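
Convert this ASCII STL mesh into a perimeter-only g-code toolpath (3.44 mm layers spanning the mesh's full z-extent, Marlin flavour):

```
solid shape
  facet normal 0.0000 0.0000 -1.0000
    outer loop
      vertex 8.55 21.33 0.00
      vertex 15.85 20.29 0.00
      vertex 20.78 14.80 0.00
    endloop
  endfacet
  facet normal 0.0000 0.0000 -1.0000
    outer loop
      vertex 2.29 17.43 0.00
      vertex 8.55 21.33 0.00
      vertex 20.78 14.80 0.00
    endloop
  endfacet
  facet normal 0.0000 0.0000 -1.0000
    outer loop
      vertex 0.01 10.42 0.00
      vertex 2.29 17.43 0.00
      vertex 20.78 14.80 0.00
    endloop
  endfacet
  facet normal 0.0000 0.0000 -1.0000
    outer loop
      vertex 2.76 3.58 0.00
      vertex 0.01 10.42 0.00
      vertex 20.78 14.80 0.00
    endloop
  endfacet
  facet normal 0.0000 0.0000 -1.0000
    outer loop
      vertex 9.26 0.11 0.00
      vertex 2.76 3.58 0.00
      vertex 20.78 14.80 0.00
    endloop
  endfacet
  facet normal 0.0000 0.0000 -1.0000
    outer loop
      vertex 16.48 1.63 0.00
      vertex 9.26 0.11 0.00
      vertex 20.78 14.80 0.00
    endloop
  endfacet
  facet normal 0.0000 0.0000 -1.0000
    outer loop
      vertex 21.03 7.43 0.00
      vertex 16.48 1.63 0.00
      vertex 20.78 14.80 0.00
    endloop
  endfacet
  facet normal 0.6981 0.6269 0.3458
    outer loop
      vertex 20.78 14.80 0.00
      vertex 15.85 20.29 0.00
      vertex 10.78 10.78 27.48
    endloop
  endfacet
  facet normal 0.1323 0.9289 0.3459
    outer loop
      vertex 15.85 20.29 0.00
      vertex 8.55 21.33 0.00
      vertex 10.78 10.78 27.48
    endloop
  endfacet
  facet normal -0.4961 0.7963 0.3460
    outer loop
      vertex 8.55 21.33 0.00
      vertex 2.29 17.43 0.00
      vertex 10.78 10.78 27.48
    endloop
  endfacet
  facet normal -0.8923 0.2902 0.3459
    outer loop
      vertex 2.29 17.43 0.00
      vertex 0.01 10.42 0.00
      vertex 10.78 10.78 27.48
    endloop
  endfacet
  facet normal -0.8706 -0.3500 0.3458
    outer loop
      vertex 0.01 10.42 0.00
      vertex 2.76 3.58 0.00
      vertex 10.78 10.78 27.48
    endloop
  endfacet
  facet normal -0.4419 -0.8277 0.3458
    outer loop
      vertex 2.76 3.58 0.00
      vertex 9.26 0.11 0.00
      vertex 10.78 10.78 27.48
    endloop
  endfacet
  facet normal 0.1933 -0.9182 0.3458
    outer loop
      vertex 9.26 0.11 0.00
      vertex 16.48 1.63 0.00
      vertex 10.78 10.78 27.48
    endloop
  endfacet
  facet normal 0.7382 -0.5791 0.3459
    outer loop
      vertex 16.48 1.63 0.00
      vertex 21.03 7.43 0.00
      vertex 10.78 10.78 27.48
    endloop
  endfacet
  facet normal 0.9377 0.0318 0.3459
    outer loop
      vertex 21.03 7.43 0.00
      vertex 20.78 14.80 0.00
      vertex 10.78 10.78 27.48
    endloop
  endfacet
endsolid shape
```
; perimeter-only toolpath
G21 ; units = mm
G90 ; absolute positioning
G28 ; home
; layer 1
G0 Z3.44
G0 X19.53 Y14.30
G1 X15.22 Y19.10
G1 X8.83 Y20.01
G1 X3.35 Y16.60
G1 X1.36 Y10.46
G1 X3.76 Y4.48
G1 X9.45 Y1.44
G1 X15.77 Y2.77
G1 X19.75 Y7.85
G1 X19.53 Y14.30
; layer 2
G0 Z6.87
G0 X18.28 Y13.80
G1 X14.58 Y17.91
G1 X9.11 Y18.69
G1 X4.41 Y15.77
G1 X2.70 Y10.51
G1 X4.76 Y5.38
G1 X9.64 Y2.78
G1 X15.05 Y3.92
G1 X18.47 Y8.27
G1 X18.28 Y13.80
; layer 3
G0 Z10.30
G0 X17.03 Y13.29
G1 X13.95 Y16.72
G1 X9.39 Y17.37
G1 X5.47 Y14.94
G1 X4.05 Y10.55
G1 X5.77 Y6.28
G1 X9.83 Y4.11
G1 X14.34 Y5.06
G1 X17.19 Y8.69
G1 X17.03 Y13.29
; layer 4
G0 Z13.74
G0 X15.78 Y12.79
G1 X13.31 Y15.54
G1 X9.66 Y16.05
G1 X6.54 Y14.11
G1 X5.39 Y10.60
G1 X6.77 Y7.18
G1 X10.02 Y5.44
G1 X13.63 Y6.21
G1 X15.91 Y9.11
G1 X15.78 Y12.79
; layer 5
G0 Z17.18
G0 X14.53 Y12.29
G1 X12.68 Y14.35
G1 X9.94 Y14.74
G1 X7.60 Y13.27
G1 X6.74 Y10.64
G1 X7.77 Y8.08
G1 X10.21 Y6.78
G1 X12.92 Y7.35
G1 X14.62 Y9.52
G1 X14.53 Y12.29
; layer 6
G0 Z20.61
G0 X13.28 Y11.79
G1 X12.05 Y13.16
G1 X10.22 Y13.42
G1 X8.66 Y12.44
G1 X8.09 Y10.69
G1 X8.77 Y8.98
G1 X10.40 Y8.11
G1 X12.20 Y8.49
G1 X13.34 Y9.94
G1 X13.28 Y11.79
; layer 7
G0 Z24.05
G0 X12.03 Y11.28
G1 X11.41 Y11.97
G1 X10.50 Y12.10
G1 X9.72 Y11.61
G1 X9.43 Y10.73
G1 X9.78 Y9.88
G1 X10.59 Y9.45
G1 X11.49 Y9.64
G1 X12.06 Y10.36
G1 X12.03 Y11.28
M2 ; end

The solid is a regular 9-sided pyramid, base circumscribed radius ≈ 10.8 mm, apex at z ≈ 27.5 mm. Slicing at Δz = 3.44 mm — 8 equal slices spanning the solid's height, so layer i sits at z = i·h/8 — gives 7 non-empty perimeters. Each is a 9-segment closed polygon; G0 lifts to the layer z and rapids to the start vertex, then G1 traces the edges. The cross-section shrinks linearly with z (the slice at the apex is degenerate and omitted).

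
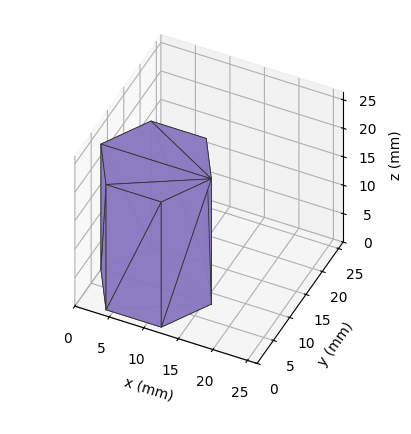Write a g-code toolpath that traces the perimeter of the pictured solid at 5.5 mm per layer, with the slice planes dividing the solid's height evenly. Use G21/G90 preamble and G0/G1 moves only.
Reading the render: the shape is a regular 6-sided prism (a cylinder approximated with 6 flat sides), circumscribed radius ≈ 8 mm, height ≈ 22 mm (dimensions read to the nearest mm from the axis ticks). For the g-code, the solid's height is divided into equal slices at the stated Δz and each level perimeter traced with G1 moves after a G0 lift.

; perimeter-only toolpath
G21 ; units = mm
G90 ; absolute positioning
G28 ; home
; layer 1
G0 Z5.5
G0 X16.0 Y8.0
G1 X12.0 Y14.9
G1 X4.0 Y14.9
G1 X0.0 Y8.0
G1 X4.0 Y1.1
G1 X12.0 Y1.1
G1 X16.0 Y8.0
; layer 2
G0 Z11.0
G0 X16.0 Y8.0
G1 X12.0 Y14.9
G1 X4.0 Y14.9
G1 X0.0 Y8.0
G1 X4.0 Y1.1
G1 X12.0 Y1.1
G1 X16.0 Y8.0
; layer 3
G0 Z16.5
G0 X16.0 Y8.0
G1 X12.0 Y14.9
G1 X4.0 Y14.9
G1 X0.0 Y8.0
G1 X4.0 Y1.1
G1 X12.0 Y1.1
G1 X16.0 Y8.0
; layer 4
G0 Z22.0
G0 X16.0 Y8.0
G1 X12.0 Y14.9
G1 X4.0 Y14.9
G1 X0.0 Y8.0
G1 X4.0 Y1.1
G1 X12.0 Y1.1
G1 X16.0 Y8.0
M2 ; end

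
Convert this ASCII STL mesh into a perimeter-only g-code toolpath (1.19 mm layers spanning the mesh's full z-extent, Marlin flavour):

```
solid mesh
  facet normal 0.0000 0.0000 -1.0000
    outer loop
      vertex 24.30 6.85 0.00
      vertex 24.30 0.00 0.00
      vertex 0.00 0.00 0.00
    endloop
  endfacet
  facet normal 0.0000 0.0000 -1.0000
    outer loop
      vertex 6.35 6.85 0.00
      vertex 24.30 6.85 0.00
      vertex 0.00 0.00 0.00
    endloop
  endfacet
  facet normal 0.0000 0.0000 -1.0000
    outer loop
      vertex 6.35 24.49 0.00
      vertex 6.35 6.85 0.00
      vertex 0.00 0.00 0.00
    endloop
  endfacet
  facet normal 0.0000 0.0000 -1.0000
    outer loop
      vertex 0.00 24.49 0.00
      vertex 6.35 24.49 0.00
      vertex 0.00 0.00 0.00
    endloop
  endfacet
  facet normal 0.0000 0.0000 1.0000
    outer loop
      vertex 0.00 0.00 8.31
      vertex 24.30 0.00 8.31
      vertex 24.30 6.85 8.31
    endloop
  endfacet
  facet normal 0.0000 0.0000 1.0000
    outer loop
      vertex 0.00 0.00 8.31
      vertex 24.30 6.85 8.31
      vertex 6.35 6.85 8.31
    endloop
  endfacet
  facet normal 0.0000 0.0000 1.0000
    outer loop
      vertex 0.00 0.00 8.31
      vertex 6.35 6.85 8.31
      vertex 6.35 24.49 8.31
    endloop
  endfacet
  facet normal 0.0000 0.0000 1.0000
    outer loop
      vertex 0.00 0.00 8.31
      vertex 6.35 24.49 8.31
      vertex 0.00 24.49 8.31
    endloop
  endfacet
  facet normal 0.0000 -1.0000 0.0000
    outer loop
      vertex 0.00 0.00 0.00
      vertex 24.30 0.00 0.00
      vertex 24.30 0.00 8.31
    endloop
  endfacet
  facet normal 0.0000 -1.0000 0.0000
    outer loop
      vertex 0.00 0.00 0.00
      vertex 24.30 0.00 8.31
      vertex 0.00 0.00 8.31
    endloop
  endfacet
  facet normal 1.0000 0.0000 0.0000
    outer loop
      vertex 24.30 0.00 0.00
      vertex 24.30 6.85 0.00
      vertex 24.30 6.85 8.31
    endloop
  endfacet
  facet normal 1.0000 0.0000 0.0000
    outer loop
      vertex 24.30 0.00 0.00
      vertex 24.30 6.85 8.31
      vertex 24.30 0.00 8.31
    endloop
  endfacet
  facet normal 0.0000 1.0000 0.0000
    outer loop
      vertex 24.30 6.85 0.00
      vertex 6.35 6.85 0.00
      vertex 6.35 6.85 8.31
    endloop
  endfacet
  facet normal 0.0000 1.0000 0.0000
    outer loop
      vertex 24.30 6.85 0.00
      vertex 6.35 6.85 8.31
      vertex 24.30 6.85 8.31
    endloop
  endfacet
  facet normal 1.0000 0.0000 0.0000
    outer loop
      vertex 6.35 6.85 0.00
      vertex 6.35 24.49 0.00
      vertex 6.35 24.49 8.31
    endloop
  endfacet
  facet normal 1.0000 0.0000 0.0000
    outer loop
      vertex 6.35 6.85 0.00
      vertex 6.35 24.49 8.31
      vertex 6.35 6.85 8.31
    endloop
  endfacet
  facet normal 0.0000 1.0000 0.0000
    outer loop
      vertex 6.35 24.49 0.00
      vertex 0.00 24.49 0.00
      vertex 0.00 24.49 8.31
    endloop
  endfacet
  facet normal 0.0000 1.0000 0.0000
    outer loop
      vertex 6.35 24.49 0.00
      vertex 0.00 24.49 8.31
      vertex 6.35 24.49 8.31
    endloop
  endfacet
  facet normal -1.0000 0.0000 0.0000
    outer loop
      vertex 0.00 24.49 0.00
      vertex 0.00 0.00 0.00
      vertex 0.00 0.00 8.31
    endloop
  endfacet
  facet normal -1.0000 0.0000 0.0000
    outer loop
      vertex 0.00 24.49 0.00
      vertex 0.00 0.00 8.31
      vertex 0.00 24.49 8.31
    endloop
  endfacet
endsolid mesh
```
; perimeter-only toolpath
G21 ; units = mm
G90 ; absolute positioning
G28 ; home
; layer 1
G0 Z1.19
G0 X0.00 Y0.00
G1 X24.30 Y0.00
G1 X24.30 Y6.85
G1 X6.35 Y6.85
G1 X6.35 Y24.49
G1 X0.00 Y24.49
G1 X0.00 Y0.00
; layer 2
G0 Z2.37
G0 X0.00 Y0.00
G1 X24.30 Y0.00
G1 X24.30 Y6.85
G1 X6.35 Y6.85
G1 X6.35 Y24.49
G1 X0.00 Y24.49
G1 X0.00 Y0.00
; layer 3
G0 Z3.56
G0 X0.00 Y0.00
G1 X24.30 Y0.00
G1 X24.30 Y6.85
G1 X6.35 Y6.85
G1 X6.35 Y24.49
G1 X0.00 Y24.49
G1 X0.00 Y0.00
; layer 4
G0 Z4.75
G0 X0.00 Y0.00
G1 X24.30 Y0.00
G1 X24.30 Y6.85
G1 X6.35 Y6.85
G1 X6.35 Y24.49
G1 X0.00 Y24.49
G1 X0.00 Y0.00
; layer 5
G0 Z5.94
G0 X0.00 Y0.00
G1 X24.30 Y0.00
G1 X24.30 Y6.85
G1 X6.35 Y6.85
G1 X6.35 Y24.49
G1 X0.00 Y24.49
G1 X0.00 Y0.00
; layer 6
G0 Z7.12
G0 X0.00 Y0.00
G1 X24.30 Y0.00
G1 X24.30 Y6.85
G1 X6.35 Y6.85
G1 X6.35 Y24.49
G1 X0.00 Y24.49
G1 X0.00 Y0.00
; layer 7
G0 Z8.31
G0 X0.00 Y0.00
G1 X24.30 Y0.00
G1 X24.30 Y6.85
G1 X6.35 Y6.85
G1 X6.35 Y24.49
G1 X0.00 Y24.49
G1 X0.00 Y0.00
M2 ; end

The solid is an L-shaped prism: outer 24.3 × 24.5 mm, arm thicknesses ≈ 6.85 mm (horizontal) and 6.35 mm (vertical), extruded 8.31 mm in z. Slicing at Δz = 1.19 mm — 7 equal slices spanning the solid's height, so layer i sits at z = i·h/7 — gives 7 non-empty perimeters. Each is a 6-segment closed polygon; G0 lifts to the layer z and rapids to the start vertex, then G1 traces the edges.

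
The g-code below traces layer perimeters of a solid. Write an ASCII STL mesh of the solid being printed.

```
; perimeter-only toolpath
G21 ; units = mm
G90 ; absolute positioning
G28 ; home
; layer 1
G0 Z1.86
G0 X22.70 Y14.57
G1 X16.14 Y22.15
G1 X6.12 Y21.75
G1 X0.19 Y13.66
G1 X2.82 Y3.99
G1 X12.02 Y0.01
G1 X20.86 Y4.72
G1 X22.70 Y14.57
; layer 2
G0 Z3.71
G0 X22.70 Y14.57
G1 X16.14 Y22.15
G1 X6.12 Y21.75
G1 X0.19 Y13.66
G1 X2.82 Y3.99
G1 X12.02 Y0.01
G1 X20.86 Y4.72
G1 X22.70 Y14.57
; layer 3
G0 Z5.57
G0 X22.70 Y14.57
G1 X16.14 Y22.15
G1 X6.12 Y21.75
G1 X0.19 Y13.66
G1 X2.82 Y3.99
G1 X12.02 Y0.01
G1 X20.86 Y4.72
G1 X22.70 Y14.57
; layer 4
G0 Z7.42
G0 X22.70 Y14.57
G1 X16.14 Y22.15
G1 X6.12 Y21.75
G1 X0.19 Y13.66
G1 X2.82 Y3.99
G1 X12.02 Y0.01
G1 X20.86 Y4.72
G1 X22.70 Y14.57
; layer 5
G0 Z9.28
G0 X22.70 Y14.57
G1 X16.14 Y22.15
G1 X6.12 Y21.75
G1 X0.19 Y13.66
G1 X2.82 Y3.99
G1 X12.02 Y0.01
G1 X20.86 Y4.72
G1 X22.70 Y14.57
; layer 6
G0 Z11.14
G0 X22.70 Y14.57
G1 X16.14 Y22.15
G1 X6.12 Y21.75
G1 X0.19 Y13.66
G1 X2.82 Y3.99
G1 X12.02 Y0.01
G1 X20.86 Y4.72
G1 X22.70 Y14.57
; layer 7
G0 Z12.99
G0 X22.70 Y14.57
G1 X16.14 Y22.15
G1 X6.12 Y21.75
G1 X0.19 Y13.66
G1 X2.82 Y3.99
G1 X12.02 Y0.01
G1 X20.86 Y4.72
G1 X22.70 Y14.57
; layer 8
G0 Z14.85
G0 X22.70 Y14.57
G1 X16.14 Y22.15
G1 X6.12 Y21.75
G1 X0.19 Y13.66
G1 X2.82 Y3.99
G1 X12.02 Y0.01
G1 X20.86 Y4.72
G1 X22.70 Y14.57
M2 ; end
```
solid part
  facet normal 0.0000 0.0000 -1.0000
    outer loop
      vertex 6.12 21.75 0.00
      vertex 16.14 22.15 0.00
      vertex 22.70 14.57 0.00
    endloop
  endfacet
  facet normal 0.0000 0.0000 -1.0000
    outer loop
      vertex 0.19 13.66 0.00
      vertex 6.12 21.75 0.00
      vertex 22.70 14.57 0.00
    endloop
  endfacet
  facet normal 0.0000 0.0000 -1.0000
    outer loop
      vertex 2.82 3.99 0.00
      vertex 0.19 13.66 0.00
      vertex 22.70 14.57 0.00
    endloop
  endfacet
  facet normal 0.0000 0.0000 -1.0000
    outer loop
      vertex 12.02 0.01 0.00
      vertex 2.82 3.99 0.00
      vertex 22.70 14.57 0.00
    endloop
  endfacet
  facet normal 0.0000 0.0000 -1.0000
    outer loop
      vertex 20.86 4.72 0.00
      vertex 12.02 0.01 0.00
      vertex 22.70 14.57 0.00
    endloop
  endfacet
  facet normal 0.0000 0.0000 1.0000
    outer loop
      vertex 22.70 14.57 14.85
      vertex 16.14 22.15 14.85
      vertex 6.12 21.75 14.85
    endloop
  endfacet
  facet normal 0.0000 0.0000 1.0000
    outer loop
      vertex 22.70 14.57 14.85
      vertex 6.12 21.75 14.85
      vertex 0.19 13.66 14.85
    endloop
  endfacet
  facet normal 0.0000 0.0000 1.0000
    outer loop
      vertex 22.70 14.57 14.85
      vertex 0.19 13.66 14.85
      vertex 2.82 3.99 14.85
    endloop
  endfacet
  facet normal 0.0000 0.0000 1.0000
    outer loop
      vertex 22.70 14.57 14.85
      vertex 2.82 3.99 14.85
      vertex 12.02 0.01 14.85
    endloop
  endfacet
  facet normal 0.0000 0.0000 1.0000
    outer loop
      vertex 22.70 14.57 14.85
      vertex 12.02 0.01 14.85
      vertex 20.86 4.72 14.85
    endloop
  endfacet
  facet normal 0.7561 0.6544 0.0000
    outer loop
      vertex 22.70 14.57 0.00
      vertex 16.14 22.15 0.00
      vertex 16.14 22.15 14.85
    endloop
  endfacet
  facet normal 0.7561 0.6544 0.0000
    outer loop
      vertex 22.70 14.57 0.00
      vertex 16.14 22.15 14.85
      vertex 22.70 14.57 14.85
    endloop
  endfacet
  facet normal -0.0399 0.9992 0.0000
    outer loop
      vertex 16.14 22.15 0.00
      vertex 6.12 21.75 0.00
      vertex 6.12 21.75 14.85
    endloop
  endfacet
  facet normal -0.0399 0.9992 0.0000
    outer loop
      vertex 16.14 22.15 0.00
      vertex 6.12 21.75 14.85
      vertex 16.14 22.15 14.85
    endloop
  endfacet
  facet normal -0.8065 0.5912 0.0000
    outer loop
      vertex 6.12 21.75 0.00
      vertex 0.19 13.66 0.00
      vertex 0.19 13.66 14.85
    endloop
  endfacet
  facet normal -0.8065 0.5912 0.0000
    outer loop
      vertex 6.12 21.75 0.00
      vertex 0.19 13.66 14.85
      vertex 6.12 21.75 14.85
    endloop
  endfacet
  facet normal -0.9649 -0.2624 0.0000
    outer loop
      vertex 0.19 13.66 0.00
      vertex 2.82 3.99 0.00
      vertex 2.82 3.99 14.85
    endloop
  endfacet
  facet normal -0.9649 -0.2624 0.0000
    outer loop
      vertex 0.19 13.66 0.00
      vertex 2.82 3.99 14.85
      vertex 0.19 13.66 14.85
    endloop
  endfacet
  facet normal -0.3970 -0.9178 0.0000
    outer loop
      vertex 2.82 3.99 0.00
      vertex 12.02 0.01 0.00
      vertex 12.02 0.01 14.85
    endloop
  endfacet
  facet normal -0.3970 -0.9178 0.0000
    outer loop
      vertex 2.82 3.99 0.00
      vertex 12.02 0.01 14.85
      vertex 2.82 3.99 14.85
    endloop
  endfacet
  facet normal 0.4702 -0.8825 0.0000
    outer loop
      vertex 12.02 0.01 0.00
      vertex 20.86 4.72 0.00
      vertex 20.86 4.72 14.85
    endloop
  endfacet
  facet normal 0.4702 -0.8825 0.0000
    outer loop
      vertex 12.02 0.01 0.00
      vertex 20.86 4.72 14.85
      vertex 12.02 0.01 14.85
    endloop
  endfacet
  facet normal 0.9830 -0.1836 0.0000
    outer loop
      vertex 20.86 4.72 0.00
      vertex 22.70 14.57 0.00
      vertex 22.70 14.57 14.85
    endloop
  endfacet
  facet normal 0.9830 -0.1836 0.0000
    outer loop
      vertex 20.86 4.72 0.00
      vertex 22.70 14.57 14.85
      vertex 20.86 4.72 14.85
    endloop
  endfacet
endsolid part

The G0 Z moves step by Δz≈1.86 mm. Every layer's G1 loop is the same polygon, so the solid is a straight extrusion of it from z=0 to z≈14.8. Closing with flat bottom and top caps and triangulating gives 24 facets — a regular 7-sided prism (a cylinder approximated with 7 flat sides), circumscribed radius ≈ 11.6 mm, height ≈ 14.8 mm.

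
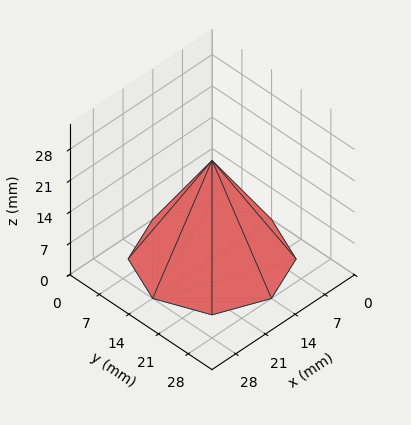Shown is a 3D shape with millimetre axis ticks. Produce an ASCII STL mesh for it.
Reading the render: the shape is a regular 8-sided pyramid, base circumscribed radius ≈ 14 mm, apex at z ≈ 22 mm (dimensions read to the nearest mm from the axis ticks). For the STL, each face is triangulated and given an outward normal.

solid part
  facet normal 0.0000 0.0000 -1.0000
    outer loop
      vertex 14.00 28.00 0.00
      vertex 23.90 23.90 0.00
      vertex 28.00 14.00 0.00
    endloop
  endfacet
  facet normal 0.0000 0.0000 -1.0000
    outer loop
      vertex 4.10 23.90 0.00
      vertex 14.00 28.00 0.00
      vertex 28.00 14.00 0.00
    endloop
  endfacet
  facet normal 0.0000 0.0000 -1.0000
    outer loop
      vertex 0.00 14.00 0.00
      vertex 4.10 23.90 0.00
      vertex 28.00 14.00 0.00
    endloop
  endfacet
  facet normal 0.0000 0.0000 -1.0000
    outer loop
      vertex 4.10 4.10 0.00
      vertex 0.00 14.00 0.00
      vertex 28.00 14.00 0.00
    endloop
  endfacet
  facet normal 0.0000 0.0000 -1.0000
    outer loop
      vertex 14.00 0.00 0.00
      vertex 4.10 4.10 0.00
      vertex 28.00 14.00 0.00
    endloop
  endfacet
  facet normal 0.0000 0.0000 -1.0000
    outer loop
      vertex 23.90 4.10 0.00
      vertex 14.00 0.00 0.00
      vertex 28.00 14.00 0.00
    endloop
  endfacet
  facet normal 0.7964 0.3298 0.5068
    outer loop
      vertex 28.00 14.00 0.00
      vertex 23.90 23.90 0.00
      vertex 14.00 14.00 22.00
    endloop
  endfacet
  facet normal 0.3298 0.7964 0.5068
    outer loop
      vertex 23.90 23.90 0.00
      vertex 14.00 28.00 0.00
      vertex 14.00 14.00 22.00
    endloop
  endfacet
  facet normal -0.3298 0.7964 0.5068
    outer loop
      vertex 14.00 28.00 0.00
      vertex 4.10 23.90 0.00
      vertex 14.00 14.00 22.00
    endloop
  endfacet
  facet normal -0.7964 0.3298 0.5068
    outer loop
      vertex 4.10 23.90 0.00
      vertex 0.00 14.00 0.00
      vertex 14.00 14.00 22.00
    endloop
  endfacet
  facet normal -0.7964 -0.3298 0.5068
    outer loop
      vertex 0.00 14.00 0.00
      vertex 4.10 4.10 0.00
      vertex 14.00 14.00 22.00
    endloop
  endfacet
  facet normal -0.3298 -0.7964 0.5068
    outer loop
      vertex 4.10 4.10 0.00
      vertex 14.00 0.00 0.00
      vertex 14.00 14.00 22.00
    endloop
  endfacet
  facet normal 0.3298 -0.7964 0.5068
    outer loop
      vertex 14.00 0.00 0.00
      vertex 23.90 4.10 0.00
      vertex 14.00 14.00 22.00
    endloop
  endfacet
  facet normal 0.7964 -0.3298 0.5068
    outer loop
      vertex 23.90 4.10 0.00
      vertex 28.00 14.00 0.00
      vertex 14.00 14.00 22.00
    endloop
  endfacet
endsolid part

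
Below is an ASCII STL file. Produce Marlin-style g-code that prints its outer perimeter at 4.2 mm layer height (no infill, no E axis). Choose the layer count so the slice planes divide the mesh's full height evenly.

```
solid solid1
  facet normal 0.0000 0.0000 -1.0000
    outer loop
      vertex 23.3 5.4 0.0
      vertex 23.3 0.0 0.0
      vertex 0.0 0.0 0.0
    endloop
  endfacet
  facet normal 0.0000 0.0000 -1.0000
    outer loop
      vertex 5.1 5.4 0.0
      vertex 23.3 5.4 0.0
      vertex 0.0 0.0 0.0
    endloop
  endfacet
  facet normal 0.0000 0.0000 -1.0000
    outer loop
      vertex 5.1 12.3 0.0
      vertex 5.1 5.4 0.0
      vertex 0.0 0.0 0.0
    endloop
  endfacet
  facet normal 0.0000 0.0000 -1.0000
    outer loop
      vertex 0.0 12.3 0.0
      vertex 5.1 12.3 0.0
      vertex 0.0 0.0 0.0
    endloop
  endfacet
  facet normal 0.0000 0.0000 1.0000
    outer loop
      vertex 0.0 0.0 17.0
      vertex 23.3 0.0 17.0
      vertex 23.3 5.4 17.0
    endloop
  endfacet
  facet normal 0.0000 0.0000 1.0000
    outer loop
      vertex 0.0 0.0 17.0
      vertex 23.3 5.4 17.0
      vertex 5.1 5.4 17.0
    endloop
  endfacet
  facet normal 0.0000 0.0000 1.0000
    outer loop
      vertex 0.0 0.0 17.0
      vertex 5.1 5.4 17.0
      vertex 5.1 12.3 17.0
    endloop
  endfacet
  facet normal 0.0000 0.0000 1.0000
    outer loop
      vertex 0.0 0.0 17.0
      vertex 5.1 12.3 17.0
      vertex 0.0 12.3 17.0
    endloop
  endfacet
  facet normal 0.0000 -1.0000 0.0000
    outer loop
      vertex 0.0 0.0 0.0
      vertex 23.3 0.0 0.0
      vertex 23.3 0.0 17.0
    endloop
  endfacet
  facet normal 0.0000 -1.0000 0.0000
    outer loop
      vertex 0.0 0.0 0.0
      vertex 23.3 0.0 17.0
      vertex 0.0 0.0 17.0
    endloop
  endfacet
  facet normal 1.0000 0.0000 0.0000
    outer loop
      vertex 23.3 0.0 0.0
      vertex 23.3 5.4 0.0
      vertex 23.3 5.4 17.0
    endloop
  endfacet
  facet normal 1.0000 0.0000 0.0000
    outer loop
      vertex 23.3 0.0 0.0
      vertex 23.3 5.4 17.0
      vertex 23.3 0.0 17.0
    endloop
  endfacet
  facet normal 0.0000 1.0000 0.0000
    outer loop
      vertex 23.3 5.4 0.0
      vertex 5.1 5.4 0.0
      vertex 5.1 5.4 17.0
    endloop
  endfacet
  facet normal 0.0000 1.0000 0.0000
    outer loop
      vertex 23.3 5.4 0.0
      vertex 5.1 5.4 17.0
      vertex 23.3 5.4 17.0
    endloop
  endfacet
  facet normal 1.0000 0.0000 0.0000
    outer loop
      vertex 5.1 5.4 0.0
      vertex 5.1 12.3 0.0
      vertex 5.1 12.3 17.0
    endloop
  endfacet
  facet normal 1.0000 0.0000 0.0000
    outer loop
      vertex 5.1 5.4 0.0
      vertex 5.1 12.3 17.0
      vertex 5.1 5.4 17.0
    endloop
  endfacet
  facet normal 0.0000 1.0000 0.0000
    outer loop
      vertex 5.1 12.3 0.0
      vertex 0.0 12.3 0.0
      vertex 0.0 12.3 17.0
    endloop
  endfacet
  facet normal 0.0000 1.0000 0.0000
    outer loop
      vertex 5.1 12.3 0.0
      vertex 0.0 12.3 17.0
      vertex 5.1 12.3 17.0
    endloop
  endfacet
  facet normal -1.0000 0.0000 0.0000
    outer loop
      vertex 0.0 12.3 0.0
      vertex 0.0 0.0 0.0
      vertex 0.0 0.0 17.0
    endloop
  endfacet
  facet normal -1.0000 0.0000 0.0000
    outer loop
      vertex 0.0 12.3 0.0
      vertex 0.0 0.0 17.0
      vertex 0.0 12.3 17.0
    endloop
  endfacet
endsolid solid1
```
; perimeter-only toolpath
G21 ; units = mm
G90 ; absolute positioning
G28 ; home
; layer 1
G0 Z4.2
G0 X0.0 Y0.0
G1 X23.3 Y0.0
G1 X23.3 Y5.4
G1 X5.1 Y5.4
G1 X5.1 Y12.3
G1 X0.0 Y12.3
G1 X0.0 Y0.0
; layer 2
G0 Z8.5
G0 X0.0 Y0.0
G1 X23.3 Y0.0
G1 X23.3 Y5.4
G1 X5.1 Y5.4
G1 X5.1 Y12.3
G1 X0.0 Y12.3
G1 X0.0 Y0.0
; layer 3
G0 Z12.8
G0 X0.0 Y0.0
G1 X23.3 Y0.0
G1 X23.3 Y5.4
G1 X5.1 Y5.4
G1 X5.1 Y12.3
G1 X0.0 Y12.3
G1 X0.0 Y0.0
; layer 4
G0 Z17.0
G0 X0.0 Y0.0
G1 X23.3 Y0.0
G1 X23.3 Y5.4
G1 X5.1 Y5.4
G1 X5.1 Y12.3
G1 X0.0 Y12.3
G1 X0.0 Y0.0
M2 ; end

The solid is an L-shaped prism: outer 23.3 × 12.3 mm, arm thicknesses ≈ 5.4 mm (horizontal) and 5.1 mm (vertical), extruded 17 mm in z. Slicing at Δz = 4.2 mm — 4 equal slices spanning the solid's height, so layer i sits at z = i·h/4 — gives 4 non-empty perimeters. Each is a 6-segment closed polygon; G0 lifts to the layer z and rapids to the start vertex, then G1 traces the edges.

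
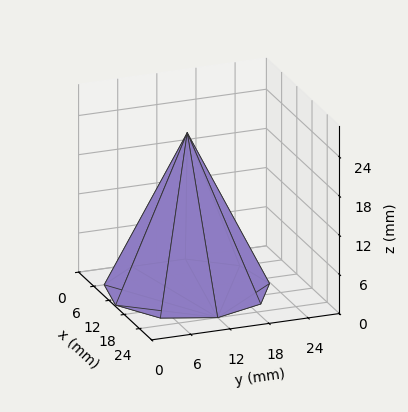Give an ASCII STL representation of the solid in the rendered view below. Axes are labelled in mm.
Reading the render: the shape is a regular 9-sided pyramid, base circumscribed radius ≈ 12 mm, apex at z ≈ 24 mm (dimensions read to the nearest mm from the axis ticks). For the STL, each face is triangulated and given an outward normal.

solid part
  facet normal 0.0000 0.0000 -1.0000
    outer loop
      vertex 14.1 23.8 0.0
      vertex 21.2 19.7 0.0
      vertex 24.0 12.0 0.0
    endloop
  endfacet
  facet normal 0.0000 0.0000 -1.0000
    outer loop
      vertex 6.0 22.4 0.0
      vertex 14.1 23.8 0.0
      vertex 24.0 12.0 0.0
    endloop
  endfacet
  facet normal 0.0000 0.0000 -1.0000
    outer loop
      vertex 0.7 16.1 0.0
      vertex 6.0 22.4 0.0
      vertex 24.0 12.0 0.0
    endloop
  endfacet
  facet normal 0.0000 0.0000 -1.0000
    outer loop
      vertex 0.7 7.9 0.0
      vertex 0.7 16.1 0.0
      vertex 24.0 12.0 0.0
    endloop
  endfacet
  facet normal 0.0000 0.0000 -1.0000
    outer loop
      vertex 6.0 1.6 0.0
      vertex 0.7 7.9 0.0
      vertex 24.0 12.0 0.0
    endloop
  endfacet
  facet normal 0.0000 0.0000 -1.0000
    outer loop
      vertex 14.1 0.2 0.0
      vertex 6.0 1.6 0.0
      vertex 24.0 12.0 0.0
    endloop
  endfacet
  facet normal 0.0000 0.0000 -1.0000
    outer loop
      vertex 21.2 4.3 0.0
      vertex 14.1 0.2 0.0
      vertex 24.0 12.0 0.0
    endloop
  endfacet
  facet normal 0.8506 0.3093 0.4253
    outer loop
      vertex 24.0 12.0 0.0
      vertex 21.2 19.7 0.0
      vertex 12.0 12.0 24.0
    endloop
  endfacet
  facet normal 0.4527 0.7839 0.4250
    outer loop
      vertex 21.2 19.7 0.0
      vertex 14.1 23.8 0.0
      vertex 12.0 12.0 24.0
    endloop
  endfacet
  facet normal -0.1542 0.8919 0.4251
    outer loop
      vertex 14.1 23.8 0.0
      vertex 6.0 22.4 0.0
      vertex 12.0 12.0 24.0
    endloop
  endfacet
  facet normal -0.6925 0.5826 0.4256
    outer loop
      vertex 6.0 22.4 0.0
      vertex 0.7 16.1 0.0
      vertex 12.0 12.0 24.0
    endloop
  endfacet
  facet normal -0.9047 0.0000 0.4260
    outer loop
      vertex 0.7 16.1 0.0
      vertex 0.7 7.9 0.0
      vertex 12.0 12.0 24.0
    endloop
  endfacet
  facet normal -0.6925 -0.5826 0.4256
    outer loop
      vertex 0.7 7.9 0.0
      vertex 6.0 1.6 0.0
      vertex 12.0 12.0 24.0
    endloop
  endfacet
  facet normal -0.1542 -0.8919 0.4251
    outer loop
      vertex 6.0 1.6 0.0
      vertex 14.1 0.2 0.0
      vertex 12.0 12.0 24.0
    endloop
  endfacet
  facet normal 0.4527 -0.7839 0.4250
    outer loop
      vertex 14.1 0.2 0.0
      vertex 21.2 4.3 0.0
      vertex 12.0 12.0 24.0
    endloop
  endfacet
  facet normal 0.8506 -0.3093 0.4253
    outer loop
      vertex 21.2 4.3 0.0
      vertex 24.0 12.0 0.0
      vertex 12.0 12.0 24.0
    endloop
  endfacet
endsolid part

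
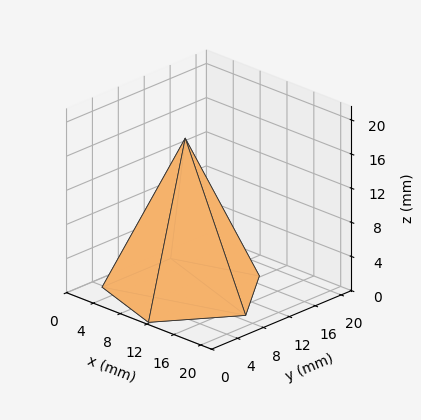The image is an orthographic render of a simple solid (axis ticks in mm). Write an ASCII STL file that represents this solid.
Reading the render: the shape is a regular 5-sided pyramid, base circumscribed radius ≈ 9 mm, apex at z ≈ 18 mm (dimensions read to the nearest mm from the axis ticks). For the STL, each face is triangulated and given an outward normal.

solid part
  facet normal 0.0000 0.0000 -1.0000
    outer loop
      vertex 1.719 14.290 0.000
      vertex 11.781 17.560 0.000
      vertex 18.000 9.000 0.000
    endloop
  endfacet
  facet normal 0.0000 0.0000 -1.0000
    outer loop
      vertex 1.719 3.710 0.000
      vertex 1.719 14.290 0.000
      vertex 18.000 9.000 0.000
    endloop
  endfacet
  facet normal 0.0000 0.0000 -1.0000
    outer loop
      vertex 11.781 0.440 0.000
      vertex 1.719 3.710 0.000
      vertex 18.000 9.000 0.000
    endloop
  endfacet
  facet normal 0.7500 0.5449 0.3750
    outer loop
      vertex 18.000 9.000 0.000
      vertex 11.781 17.560 0.000
      vertex 9.000 9.000 18.000
    endloop
  endfacet
  facet normal -0.2865 0.8816 0.3750
    outer loop
      vertex 11.781 17.560 0.000
      vertex 1.719 14.290 0.000
      vertex 9.000 9.000 18.000
    endloop
  endfacet
  facet normal -0.9270 0.0000 0.3750
    outer loop
      vertex 1.719 14.290 0.000
      vertex 1.719 3.710 0.000
      vertex 9.000 9.000 18.000
    endloop
  endfacet
  facet normal -0.2865 -0.8816 0.3750
    outer loop
      vertex 1.719 3.710 0.000
      vertex 11.781 0.440 0.000
      vertex 9.000 9.000 18.000
    endloop
  endfacet
  facet normal 0.7500 -0.5449 0.3750
    outer loop
      vertex 11.781 0.440 0.000
      vertex 18.000 9.000 0.000
      vertex 9.000 9.000 18.000
    endloop
  endfacet
endsolid part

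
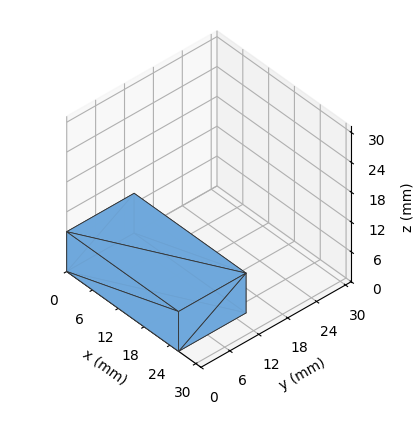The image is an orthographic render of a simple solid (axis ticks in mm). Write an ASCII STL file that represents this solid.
Reading the render: the shape is a rectangular box, roughly 26 × 14 mm footprint and 8 mm tall (dimensions read to the nearest mm from the axis ticks). For the STL, each face is triangulated and given an outward normal.

solid part
  facet normal 0.0000 0.0000 -1.0000
    outer loop
      vertex 26.00 14.00 0.00
      vertex 26.00 0.00 0.00
      vertex 0.00 0.00 0.00
    endloop
  endfacet
  facet normal 0.0000 0.0000 -1.0000
    outer loop
      vertex 0.00 14.00 0.00
      vertex 26.00 14.00 0.00
      vertex 0.00 0.00 0.00
    endloop
  endfacet
  facet normal 0.0000 0.0000 1.0000
    outer loop
      vertex 0.00 0.00 8.00
      vertex 26.00 0.00 8.00
      vertex 26.00 14.00 8.00
    endloop
  endfacet
  facet normal 0.0000 0.0000 1.0000
    outer loop
      vertex 0.00 0.00 8.00
      vertex 26.00 14.00 8.00
      vertex 0.00 14.00 8.00
    endloop
  endfacet
  facet normal 0.0000 -1.0000 0.0000
    outer loop
      vertex 0.00 0.00 0.00
      vertex 26.00 0.00 0.00
      vertex 26.00 0.00 8.00
    endloop
  endfacet
  facet normal 0.0000 -1.0000 0.0000
    outer loop
      vertex 0.00 0.00 0.00
      vertex 26.00 0.00 8.00
      vertex 0.00 0.00 8.00
    endloop
  endfacet
  facet normal 0.0000 1.0000 0.0000
    outer loop
      vertex 26.00 14.00 8.00
      vertex 26.00 14.00 0.00
      vertex 0.00 14.00 0.00
    endloop
  endfacet
  facet normal 0.0000 1.0000 0.0000
    outer loop
      vertex 0.00 14.00 8.00
      vertex 26.00 14.00 8.00
      vertex 0.00 14.00 0.00
    endloop
  endfacet
  facet normal -1.0000 0.0000 0.0000
    outer loop
      vertex 0.00 14.00 8.00
      vertex 0.00 14.00 0.00
      vertex 0.00 0.00 0.00
    endloop
  endfacet
  facet normal -1.0000 0.0000 0.0000
    outer loop
      vertex 0.00 0.00 8.00
      vertex 0.00 14.00 8.00
      vertex 0.00 0.00 0.00
    endloop
  endfacet
  facet normal 1.0000 0.0000 0.0000
    outer loop
      vertex 26.00 0.00 0.00
      vertex 26.00 14.00 0.00
      vertex 26.00 14.00 8.00
    endloop
  endfacet
  facet normal 1.0000 0.0000 0.0000
    outer loop
      vertex 26.00 0.00 0.00
      vertex 26.00 14.00 8.00
      vertex 26.00 0.00 8.00
    endloop
  endfacet
endsolid part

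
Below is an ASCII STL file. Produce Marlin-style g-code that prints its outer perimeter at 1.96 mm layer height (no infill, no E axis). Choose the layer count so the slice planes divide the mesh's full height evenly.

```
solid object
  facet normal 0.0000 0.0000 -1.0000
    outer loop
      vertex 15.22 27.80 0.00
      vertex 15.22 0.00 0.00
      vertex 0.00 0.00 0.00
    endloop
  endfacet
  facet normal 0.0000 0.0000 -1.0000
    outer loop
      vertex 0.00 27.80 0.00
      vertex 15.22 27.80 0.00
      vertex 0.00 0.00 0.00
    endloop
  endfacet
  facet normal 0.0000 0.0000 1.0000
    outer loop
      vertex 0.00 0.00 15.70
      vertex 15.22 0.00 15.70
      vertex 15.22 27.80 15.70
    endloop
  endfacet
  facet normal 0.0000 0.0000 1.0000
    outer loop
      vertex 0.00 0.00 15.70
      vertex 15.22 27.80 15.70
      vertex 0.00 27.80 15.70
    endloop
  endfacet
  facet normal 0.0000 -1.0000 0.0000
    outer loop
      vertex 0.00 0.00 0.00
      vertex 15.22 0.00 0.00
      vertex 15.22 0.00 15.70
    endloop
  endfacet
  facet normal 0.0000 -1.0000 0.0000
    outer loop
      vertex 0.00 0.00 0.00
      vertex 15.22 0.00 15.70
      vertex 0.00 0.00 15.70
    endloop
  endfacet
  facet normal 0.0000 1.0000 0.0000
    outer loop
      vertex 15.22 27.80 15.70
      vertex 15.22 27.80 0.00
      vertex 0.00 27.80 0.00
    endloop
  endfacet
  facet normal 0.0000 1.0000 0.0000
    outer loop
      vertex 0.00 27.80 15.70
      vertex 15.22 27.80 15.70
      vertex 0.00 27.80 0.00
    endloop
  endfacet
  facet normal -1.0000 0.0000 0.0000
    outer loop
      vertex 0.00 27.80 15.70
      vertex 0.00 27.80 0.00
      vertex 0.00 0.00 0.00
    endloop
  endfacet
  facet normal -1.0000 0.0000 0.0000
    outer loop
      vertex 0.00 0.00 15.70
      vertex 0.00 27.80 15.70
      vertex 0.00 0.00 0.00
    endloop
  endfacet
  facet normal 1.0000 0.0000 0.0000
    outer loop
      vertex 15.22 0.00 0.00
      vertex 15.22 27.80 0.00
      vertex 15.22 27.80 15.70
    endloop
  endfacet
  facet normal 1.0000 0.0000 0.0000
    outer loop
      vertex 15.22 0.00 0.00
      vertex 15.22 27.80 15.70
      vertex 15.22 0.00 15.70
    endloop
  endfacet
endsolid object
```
; perimeter-only toolpath
G21 ; units = mm
G90 ; absolute positioning
G28 ; home
; layer 1
G0 Z1.96
G0 X0.00 Y0.00
G1 X15.22 Y0.00
G1 X15.22 Y27.80
G1 X0.00 Y27.80
G1 X0.00 Y0.00
; layer 2
G0 Z3.92
G0 X0.00 Y0.00
G1 X15.22 Y0.00
G1 X15.22 Y27.80
G1 X0.00 Y27.80
G1 X0.00 Y0.00
; layer 3
G0 Z5.89
G0 X0.00 Y0.00
G1 X15.22 Y0.00
G1 X15.22 Y27.80
G1 X0.00 Y27.80
G1 X0.00 Y0.00
; layer 4
G0 Z7.85
G0 X0.00 Y0.00
G1 X15.22 Y0.00
G1 X15.22 Y27.80
G1 X0.00 Y27.80
G1 X0.00 Y0.00
; layer 5
G0 Z9.81
G0 X0.00 Y0.00
G1 X15.22 Y0.00
G1 X15.22 Y27.80
G1 X0.00 Y27.80
G1 X0.00 Y0.00
; layer 6
G0 Z11.77
G0 X0.00 Y0.00
G1 X15.22 Y0.00
G1 X15.22 Y27.80
G1 X0.00 Y27.80
G1 X0.00 Y0.00
; layer 7
G0 Z13.74
G0 X0.00 Y0.00
G1 X15.22 Y0.00
G1 X15.22 Y27.80
G1 X0.00 Y27.80
G1 X0.00 Y0.00
; layer 8
G0 Z15.70
G0 X0.00 Y0.00
G1 X15.22 Y0.00
G1 X15.22 Y27.80
G1 X0.00 Y27.80
G1 X0.00 Y0.00
M2 ; end

The solid is a rectangular box, roughly 15.2 × 27.8 mm footprint and 15.7 mm tall. Slicing at Δz = 1.96 mm — 8 equal slices spanning the solid's height, so layer i sits at z = i·h/8 — gives 8 non-empty perimeters. Each is a 4-segment closed polygon; G0 lifts to the layer z and rapids to the start vertex, then G1 traces the edges.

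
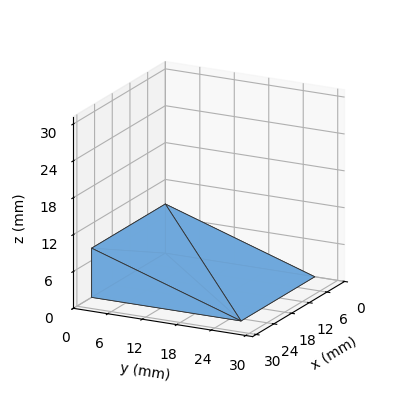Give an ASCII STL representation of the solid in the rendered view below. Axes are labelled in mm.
Reading the render: the shape is a wedge (ramp): 25 × 26 mm base, rising to 8 mm along the y=0 edge and sloping linearly to z=0 at y=26 (dimensions read to the nearest mm from the axis ticks). For the STL, each face is triangulated and given an outward normal.

solid part
  facet normal 0.0000 0.0000 -1.0000
    outer loop
      vertex 25.000 26.000 0.000
      vertex 25.000 0.000 0.000
      vertex 0.000 0.000 0.000
    endloop
  endfacet
  facet normal 0.0000 0.0000 -1.0000
    outer loop
      vertex 0.000 26.000 0.000
      vertex 25.000 26.000 0.000
      vertex 0.000 0.000 0.000
    endloop
  endfacet
  facet normal 0.0000 -1.0000 0.0000
    outer loop
      vertex 0.000 0.000 0.000
      vertex 25.000 0.000 0.000
      vertex 25.000 0.000 8.000
    endloop
  endfacet
  facet normal 0.0000 -1.0000 0.0000
    outer loop
      vertex 0.000 0.000 0.000
      vertex 25.000 0.000 8.000
      vertex 0.000 0.000 8.000
    endloop
  endfacet
  facet normal 0.0000 0.2941 0.9558
    outer loop
      vertex 0.000 0.000 8.000
      vertex 25.000 0.000 8.000
      vertex 25.000 26.000 0.000
    endloop
  endfacet
  facet normal 0.0000 0.2941 0.9558
    outer loop
      vertex 0.000 0.000 8.000
      vertex 25.000 26.000 0.000
      vertex 0.000 26.000 0.000
    endloop
  endfacet
  facet normal -1.0000 0.0000 0.0000
    outer loop
      vertex 0.000 0.000 8.000
      vertex 0.000 26.000 0.000
      vertex 0.000 0.000 0.000
    endloop
  endfacet
  facet normal 1.0000 0.0000 0.0000
    outer loop
      vertex 25.000 0.000 0.000
      vertex 25.000 26.000 0.000
      vertex 25.000 0.000 8.000
    endloop
  endfacet
endsolid part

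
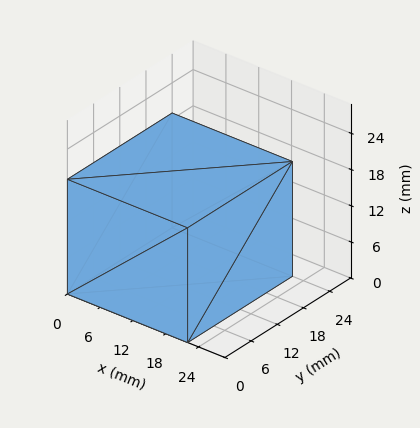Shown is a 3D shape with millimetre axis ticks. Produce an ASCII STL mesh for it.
Reading the render: the shape is a rectangular box, roughly 22 × 24 mm footprint and 19 mm tall (dimensions read to the nearest mm from the axis ticks). For the STL, each face is triangulated and given an outward normal.

solid part
  facet normal 0.0000 0.0000 -1.0000
    outer loop
      vertex 22.00 24.00 0.00
      vertex 22.00 0.00 0.00
      vertex 0.00 0.00 0.00
    endloop
  endfacet
  facet normal 0.0000 0.0000 -1.0000
    outer loop
      vertex 0.00 24.00 0.00
      vertex 22.00 24.00 0.00
      vertex 0.00 0.00 0.00
    endloop
  endfacet
  facet normal 0.0000 0.0000 1.0000
    outer loop
      vertex 0.00 0.00 19.00
      vertex 22.00 0.00 19.00
      vertex 22.00 24.00 19.00
    endloop
  endfacet
  facet normal 0.0000 0.0000 1.0000
    outer loop
      vertex 0.00 0.00 19.00
      vertex 22.00 24.00 19.00
      vertex 0.00 24.00 19.00
    endloop
  endfacet
  facet normal 0.0000 -1.0000 0.0000
    outer loop
      vertex 0.00 0.00 0.00
      vertex 22.00 0.00 0.00
      vertex 22.00 0.00 19.00
    endloop
  endfacet
  facet normal 0.0000 -1.0000 0.0000
    outer loop
      vertex 0.00 0.00 0.00
      vertex 22.00 0.00 19.00
      vertex 0.00 0.00 19.00
    endloop
  endfacet
  facet normal 0.0000 1.0000 0.0000
    outer loop
      vertex 22.00 24.00 19.00
      vertex 22.00 24.00 0.00
      vertex 0.00 24.00 0.00
    endloop
  endfacet
  facet normal 0.0000 1.0000 0.0000
    outer loop
      vertex 0.00 24.00 19.00
      vertex 22.00 24.00 19.00
      vertex 0.00 24.00 0.00
    endloop
  endfacet
  facet normal -1.0000 0.0000 0.0000
    outer loop
      vertex 0.00 24.00 19.00
      vertex 0.00 24.00 0.00
      vertex 0.00 0.00 0.00
    endloop
  endfacet
  facet normal -1.0000 0.0000 0.0000
    outer loop
      vertex 0.00 0.00 19.00
      vertex 0.00 24.00 19.00
      vertex 0.00 0.00 0.00
    endloop
  endfacet
  facet normal 1.0000 0.0000 0.0000
    outer loop
      vertex 22.00 0.00 0.00
      vertex 22.00 24.00 0.00
      vertex 22.00 24.00 19.00
    endloop
  endfacet
  facet normal 1.0000 0.0000 0.0000
    outer loop
      vertex 22.00 0.00 0.00
      vertex 22.00 24.00 19.00
      vertex 22.00 0.00 19.00
    endloop
  endfacet
endsolid part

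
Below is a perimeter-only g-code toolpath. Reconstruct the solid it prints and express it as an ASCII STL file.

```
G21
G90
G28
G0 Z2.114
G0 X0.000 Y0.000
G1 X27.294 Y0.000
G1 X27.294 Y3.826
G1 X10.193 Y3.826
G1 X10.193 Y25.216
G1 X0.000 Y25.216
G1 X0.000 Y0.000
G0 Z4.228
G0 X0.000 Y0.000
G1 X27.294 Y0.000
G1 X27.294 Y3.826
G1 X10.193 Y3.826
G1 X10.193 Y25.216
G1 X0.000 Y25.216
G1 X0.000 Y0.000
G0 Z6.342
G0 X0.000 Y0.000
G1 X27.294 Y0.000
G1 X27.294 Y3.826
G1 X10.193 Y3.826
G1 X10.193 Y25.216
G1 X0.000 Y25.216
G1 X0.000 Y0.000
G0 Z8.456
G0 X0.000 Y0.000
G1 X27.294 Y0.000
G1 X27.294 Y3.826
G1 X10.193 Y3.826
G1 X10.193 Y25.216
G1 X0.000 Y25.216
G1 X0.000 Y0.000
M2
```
solid part
  facet normal 0.0000 0.0000 -1.0000
    outer loop
      vertex 27.294 3.826 0.000
      vertex 27.294 0.000 0.000
      vertex 0.000 0.000 0.000
    endloop
  endfacet
  facet normal 0.0000 0.0000 -1.0000
    outer loop
      vertex 10.193 3.826 0.000
      vertex 27.294 3.826 0.000
      vertex 0.000 0.000 0.000
    endloop
  endfacet
  facet normal 0.0000 0.0000 -1.0000
    outer loop
      vertex 10.193 25.216 0.000
      vertex 10.193 3.826 0.000
      vertex 0.000 0.000 0.000
    endloop
  endfacet
  facet normal 0.0000 0.0000 -1.0000
    outer loop
      vertex 0.000 25.216 0.000
      vertex 10.193 25.216 0.000
      vertex 0.000 0.000 0.000
    endloop
  endfacet
  facet normal 0.0000 0.0000 1.0000
    outer loop
      vertex 0.000 0.000 8.456
      vertex 27.294 0.000 8.456
      vertex 27.294 3.826 8.456
    endloop
  endfacet
  facet normal 0.0000 0.0000 1.0000
    outer loop
      vertex 0.000 0.000 8.456
      vertex 27.294 3.826 8.456
      vertex 10.193 3.826 8.456
    endloop
  endfacet
  facet normal 0.0000 0.0000 1.0000
    outer loop
      vertex 0.000 0.000 8.456
      vertex 10.193 3.826 8.456
      vertex 10.193 25.216 8.456
    endloop
  endfacet
  facet normal 0.0000 0.0000 1.0000
    outer loop
      vertex 0.000 0.000 8.456
      vertex 10.193 25.216 8.456
      vertex 0.000 25.216 8.456
    endloop
  endfacet
  facet normal 0.0000 -1.0000 0.0000
    outer loop
      vertex 0.000 0.000 0.000
      vertex 27.294 0.000 0.000
      vertex 27.294 0.000 8.456
    endloop
  endfacet
  facet normal 0.0000 -1.0000 0.0000
    outer loop
      vertex 0.000 0.000 0.000
      vertex 27.294 0.000 8.456
      vertex 0.000 0.000 8.456
    endloop
  endfacet
  facet normal 1.0000 0.0000 0.0000
    outer loop
      vertex 27.294 0.000 0.000
      vertex 27.294 3.826 0.000
      vertex 27.294 3.826 8.456
    endloop
  endfacet
  facet normal 1.0000 0.0000 0.0000
    outer loop
      vertex 27.294 0.000 0.000
      vertex 27.294 3.826 8.456
      vertex 27.294 0.000 8.456
    endloop
  endfacet
  facet normal 0.0000 1.0000 0.0000
    outer loop
      vertex 27.294 3.826 0.000
      vertex 10.193 3.826 0.000
      vertex 10.193 3.826 8.456
    endloop
  endfacet
  facet normal 0.0000 1.0000 0.0000
    outer loop
      vertex 27.294 3.826 0.000
      vertex 10.193 3.826 8.456
      vertex 27.294 3.826 8.456
    endloop
  endfacet
  facet normal 1.0000 0.0000 0.0000
    outer loop
      vertex 10.193 3.826 0.000
      vertex 10.193 25.216 0.000
      vertex 10.193 25.216 8.456
    endloop
  endfacet
  facet normal 1.0000 0.0000 0.0000
    outer loop
      vertex 10.193 3.826 0.000
      vertex 10.193 25.216 8.456
      vertex 10.193 3.826 8.456
    endloop
  endfacet
  facet normal 0.0000 1.0000 0.0000
    outer loop
      vertex 10.193 25.216 0.000
      vertex 0.000 25.216 0.000
      vertex 0.000 25.216 8.456
    endloop
  endfacet
  facet normal 0.0000 1.0000 0.0000
    outer loop
      vertex 10.193 25.216 0.000
      vertex 0.000 25.216 8.456
      vertex 10.193 25.216 8.456
    endloop
  endfacet
  facet normal -1.0000 0.0000 0.0000
    outer loop
      vertex 0.000 25.216 0.000
      vertex 0.000 0.000 0.000
      vertex 0.000 0.000 8.456
    endloop
  endfacet
  facet normal -1.0000 0.0000 0.0000
    outer loop
      vertex 0.000 25.216 0.000
      vertex 0.000 0.000 8.456
      vertex 0.000 25.216 8.456
    endloop
  endfacet
endsolid part

The G0 Z moves step by Δz≈2.114 mm. Every layer's G1 loop is the same polygon, so the solid is a straight extrusion of it from z=0 to z≈8.46. Closing with flat bottom and top caps and triangulating gives 20 facets — an L-shaped prism: outer 27.3 × 25.2 mm, arm thicknesses ≈ 3.83 mm (horizontal) and 10.2 mm (vertical), extruded 8.46 mm in z.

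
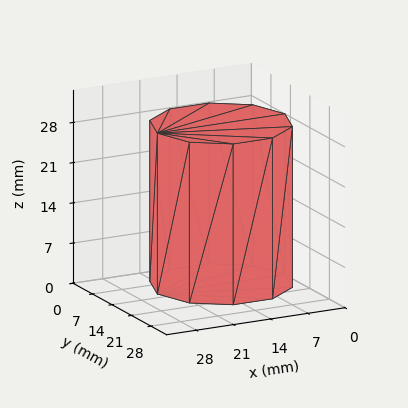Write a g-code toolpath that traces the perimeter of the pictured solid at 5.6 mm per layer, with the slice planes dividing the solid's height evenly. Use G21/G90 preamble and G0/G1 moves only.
Reading the render: the shape is a regular 10-sided prism (a cylinder approximated with 10 flat sides), circumscribed radius ≈ 12 mm, height ≈ 28 mm (dimensions read to the nearest mm from the axis ticks). For the g-code, the solid's height is divided into equal slices at the stated Δz and each level perimeter traced with G1 moves after a G0 lift.

; perimeter-only toolpath
G21 ; units = mm
G90 ; absolute positioning
G28 ; home
; layer 1
G0 Z5.6
G0 X24.0 Y12.0
G1 X21.7 Y19.1
G1 X15.7 Y23.4
G1 X8.3 Y23.4
G1 X2.3 Y19.1
G1 X0.0 Y12.0
G1 X2.3 Y4.9
G1 X8.3 Y0.6
G1 X15.7 Y0.6
G1 X21.7 Y4.9
G1 X24.0 Y12.0
; layer 2
G0 Z11.2
G0 X24.0 Y12.0
G1 X21.7 Y19.1
G1 X15.7 Y23.4
G1 X8.3 Y23.4
G1 X2.3 Y19.1
G1 X0.0 Y12.0
G1 X2.3 Y4.9
G1 X8.3 Y0.6
G1 X15.7 Y0.6
G1 X21.7 Y4.9
G1 X24.0 Y12.0
; layer 3
G0 Z16.8
G0 X24.0 Y12.0
G1 X21.7 Y19.1
G1 X15.7 Y23.4
G1 X8.3 Y23.4
G1 X2.3 Y19.1
G1 X0.0 Y12.0
G1 X2.3 Y4.9
G1 X8.3 Y0.6
G1 X15.7 Y0.6
G1 X21.7 Y4.9
G1 X24.0 Y12.0
; layer 4
G0 Z22.4
G0 X24.0 Y12.0
G1 X21.7 Y19.1
G1 X15.7 Y23.4
G1 X8.3 Y23.4
G1 X2.3 Y19.1
G1 X0.0 Y12.0
G1 X2.3 Y4.9
G1 X8.3 Y0.6
G1 X15.7 Y0.6
G1 X21.7 Y4.9
G1 X24.0 Y12.0
; layer 5
G0 Z28.0
G0 X24.0 Y12.0
G1 X21.7 Y19.1
G1 X15.7 Y23.4
G1 X8.3 Y23.4
G1 X2.3 Y19.1
G1 X0.0 Y12.0
G1 X2.3 Y4.9
G1 X8.3 Y0.6
G1 X15.7 Y0.6
G1 X21.7 Y4.9
G1 X24.0 Y12.0
M2 ; end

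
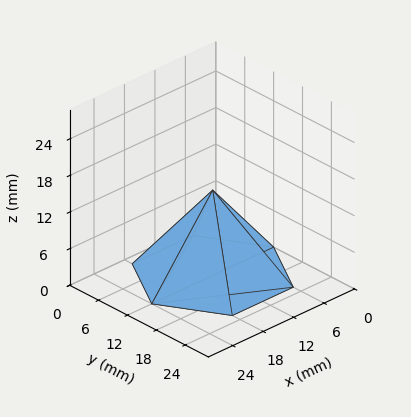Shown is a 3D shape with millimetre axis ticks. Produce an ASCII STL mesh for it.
Reading the render: the shape is a regular 6-sided pyramid, base circumscribed radius ≈ 12 mm, apex at z ≈ 14 mm (dimensions read to the nearest mm from the axis ticks). For the STL, each face is triangulated and given an outward normal.

solid part
  facet normal 0.0000 0.0000 -1.0000
    outer loop
      vertex 6.000 22.392 0.000
      vertex 18.000 22.392 0.000
      vertex 24.000 12.000 0.000
    endloop
  endfacet
  facet normal 0.0000 0.0000 -1.0000
    outer loop
      vertex 0.000 12.000 0.000
      vertex 6.000 22.392 0.000
      vertex 24.000 12.000 0.000
    endloop
  endfacet
  facet normal 0.0000 0.0000 -1.0000
    outer loop
      vertex 6.000 1.608 0.000
      vertex 0.000 12.000 0.000
      vertex 24.000 12.000 0.000
    endloop
  endfacet
  facet normal 0.0000 0.0000 -1.0000
    outer loop
      vertex 18.000 1.608 0.000
      vertex 6.000 1.608 0.000
      vertex 24.000 12.000 0.000
    endloop
  endfacet
  facet normal 0.6954 0.4015 0.5960
    outer loop
      vertex 24.000 12.000 0.000
      vertex 18.000 22.392 0.000
      vertex 12.000 12.000 14.000
    endloop
  endfacet
  facet normal 0.0000 0.8030 0.5960
    outer loop
      vertex 18.000 22.392 0.000
      vertex 6.000 22.392 0.000
      vertex 12.000 12.000 14.000
    endloop
  endfacet
  facet normal -0.6954 0.4015 0.5960
    outer loop
      vertex 6.000 22.392 0.000
      vertex 0.000 12.000 0.000
      vertex 12.000 12.000 14.000
    endloop
  endfacet
  facet normal -0.6954 -0.4015 0.5960
    outer loop
      vertex 0.000 12.000 0.000
      vertex 6.000 1.608 0.000
      vertex 12.000 12.000 14.000
    endloop
  endfacet
  facet normal 0.0000 -0.8030 0.5960
    outer loop
      vertex 6.000 1.608 0.000
      vertex 18.000 1.608 0.000
      vertex 12.000 12.000 14.000
    endloop
  endfacet
  facet normal 0.6954 -0.4015 0.5960
    outer loop
      vertex 18.000 1.608 0.000
      vertex 24.000 12.000 0.000
      vertex 12.000 12.000 14.000
    endloop
  endfacet
endsolid part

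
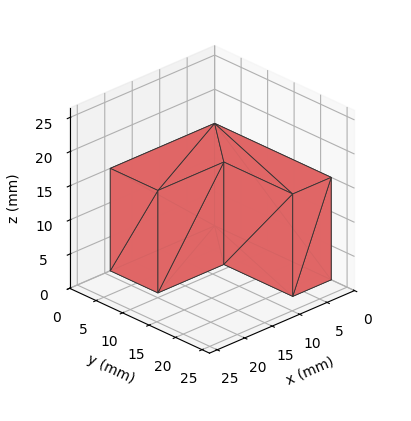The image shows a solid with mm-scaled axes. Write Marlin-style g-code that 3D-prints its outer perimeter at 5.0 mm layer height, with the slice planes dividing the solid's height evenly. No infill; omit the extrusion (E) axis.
Reading the render: the shape is an L-shaped prism: outer 19 × 22 mm, arm thicknesses ≈ 9 mm (horizontal) and 7 mm (vertical), extruded 15 mm in z (dimensions read to the nearest mm from the axis ticks). For the g-code, the solid's height is divided into equal slices at the stated Δz and each level perimeter traced with G1 moves after a G0 lift.

; perimeter-only toolpath
G21 ; units = mm
G90 ; absolute positioning
G28 ; home
; layer 1
G0 Z5.0
G0 X0.0 Y0.0
G1 X19.0 Y0.0
G1 X19.0 Y9.0
G1 X7.0 Y9.0
G1 X7.0 Y22.0
G1 X0.0 Y22.0
G1 X0.0 Y0.0
; layer 2
G0 Z10.0
G0 X0.0 Y0.0
G1 X19.0 Y0.0
G1 X19.0 Y9.0
G1 X7.0 Y9.0
G1 X7.0 Y22.0
G1 X0.0 Y22.0
G1 X0.0 Y0.0
; layer 3
G0 Z15.0
G0 X0.0 Y0.0
G1 X19.0 Y0.0
G1 X19.0 Y9.0
G1 X7.0 Y9.0
G1 X7.0 Y22.0
G1 X0.0 Y22.0
G1 X0.0 Y0.0
M2 ; end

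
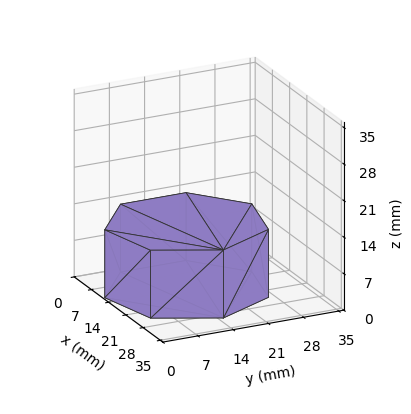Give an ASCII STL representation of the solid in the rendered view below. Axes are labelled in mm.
Reading the render: the shape is a regular 7-sided prism (a cylinder approximated with 7 flat sides), circumscribed radius ≈ 15 mm, height ≈ 13 mm (dimensions read to the nearest mm from the axis ticks). For the STL, each face is triangulated and given an outward normal.

solid part
  facet normal 0.0000 0.0000 -1.0000
    outer loop
      vertex 11.66 29.62 0.00
      vertex 24.35 26.73 0.00
      vertex 30.00 15.00 0.00
    endloop
  endfacet
  facet normal 0.0000 0.0000 -1.0000
    outer loop
      vertex 1.49 21.51 0.00
      vertex 11.66 29.62 0.00
      vertex 30.00 15.00 0.00
    endloop
  endfacet
  facet normal 0.0000 0.0000 -1.0000
    outer loop
      vertex 1.49 8.49 0.00
      vertex 1.49 21.51 0.00
      vertex 30.00 15.00 0.00
    endloop
  endfacet
  facet normal 0.0000 0.0000 -1.0000
    outer loop
      vertex 11.66 0.38 0.00
      vertex 1.49 8.49 0.00
      vertex 30.00 15.00 0.00
    endloop
  endfacet
  facet normal 0.0000 0.0000 -1.0000
    outer loop
      vertex 24.35 3.27 0.00
      vertex 11.66 0.38 0.00
      vertex 30.00 15.00 0.00
    endloop
  endfacet
  facet normal 0.0000 0.0000 1.0000
    outer loop
      vertex 30.00 15.00 13.00
      vertex 24.35 26.73 13.00
      vertex 11.66 29.62 13.00
    endloop
  endfacet
  facet normal 0.0000 0.0000 1.0000
    outer loop
      vertex 30.00 15.00 13.00
      vertex 11.66 29.62 13.00
      vertex 1.49 21.51 13.00
    endloop
  endfacet
  facet normal 0.0000 0.0000 1.0000
    outer loop
      vertex 30.00 15.00 13.00
      vertex 1.49 21.51 13.00
      vertex 1.49 8.49 13.00
    endloop
  endfacet
  facet normal 0.0000 0.0000 1.0000
    outer loop
      vertex 30.00 15.00 13.00
      vertex 1.49 8.49 13.00
      vertex 11.66 0.38 13.00
    endloop
  endfacet
  facet normal 0.0000 0.0000 1.0000
    outer loop
      vertex 30.00 15.00 13.00
      vertex 11.66 0.38 13.00
      vertex 24.35 3.27 13.00
    endloop
  endfacet
  facet normal 0.9009 0.4340 0.0000
    outer loop
      vertex 30.00 15.00 0.00
      vertex 24.35 26.73 0.00
      vertex 24.35 26.73 13.00
    endloop
  endfacet
  facet normal 0.9009 0.4340 0.0000
    outer loop
      vertex 30.00 15.00 0.00
      vertex 24.35 26.73 13.00
      vertex 30.00 15.00 13.00
    endloop
  endfacet
  facet normal 0.2221 0.9750 0.0000
    outer loop
      vertex 24.35 26.73 0.00
      vertex 11.66 29.62 0.00
      vertex 11.66 29.62 13.00
    endloop
  endfacet
  facet normal 0.2221 0.9750 0.0000
    outer loop
      vertex 24.35 26.73 0.00
      vertex 11.66 29.62 13.00
      vertex 24.35 26.73 13.00
    endloop
  endfacet
  facet normal -0.6235 0.7818 0.0000
    outer loop
      vertex 11.66 29.62 0.00
      vertex 1.49 21.51 0.00
      vertex 1.49 21.51 13.00
    endloop
  endfacet
  facet normal -0.6235 0.7818 0.0000
    outer loop
      vertex 11.66 29.62 0.00
      vertex 1.49 21.51 13.00
      vertex 11.66 29.62 13.00
    endloop
  endfacet
  facet normal -1.0000 0.0000 0.0000
    outer loop
      vertex 1.49 21.51 0.00
      vertex 1.49 8.49 0.00
      vertex 1.49 8.49 13.00
    endloop
  endfacet
  facet normal -1.0000 0.0000 0.0000
    outer loop
      vertex 1.49 21.51 0.00
      vertex 1.49 8.49 13.00
      vertex 1.49 21.51 13.00
    endloop
  endfacet
  facet normal -0.6235 -0.7818 0.0000
    outer loop
      vertex 1.49 8.49 0.00
      vertex 11.66 0.38 0.00
      vertex 11.66 0.38 13.00
    endloop
  endfacet
  facet normal -0.6235 -0.7818 0.0000
    outer loop
      vertex 1.49 8.49 0.00
      vertex 11.66 0.38 13.00
      vertex 1.49 8.49 13.00
    endloop
  endfacet
  facet normal 0.2221 -0.9750 0.0000
    outer loop
      vertex 11.66 0.38 0.00
      vertex 24.35 3.27 0.00
      vertex 24.35 3.27 13.00
    endloop
  endfacet
  facet normal 0.2221 -0.9750 0.0000
    outer loop
      vertex 11.66 0.38 0.00
      vertex 24.35 3.27 13.00
      vertex 11.66 0.38 13.00
    endloop
  endfacet
  facet normal 0.9009 -0.4340 0.0000
    outer loop
      vertex 24.35 3.27 0.00
      vertex 30.00 15.00 0.00
      vertex 30.00 15.00 13.00
    endloop
  endfacet
  facet normal 0.9009 -0.4340 0.0000
    outer loop
      vertex 24.35 3.27 0.00
      vertex 30.00 15.00 13.00
      vertex 24.35 3.27 13.00
    endloop
  endfacet
endsolid part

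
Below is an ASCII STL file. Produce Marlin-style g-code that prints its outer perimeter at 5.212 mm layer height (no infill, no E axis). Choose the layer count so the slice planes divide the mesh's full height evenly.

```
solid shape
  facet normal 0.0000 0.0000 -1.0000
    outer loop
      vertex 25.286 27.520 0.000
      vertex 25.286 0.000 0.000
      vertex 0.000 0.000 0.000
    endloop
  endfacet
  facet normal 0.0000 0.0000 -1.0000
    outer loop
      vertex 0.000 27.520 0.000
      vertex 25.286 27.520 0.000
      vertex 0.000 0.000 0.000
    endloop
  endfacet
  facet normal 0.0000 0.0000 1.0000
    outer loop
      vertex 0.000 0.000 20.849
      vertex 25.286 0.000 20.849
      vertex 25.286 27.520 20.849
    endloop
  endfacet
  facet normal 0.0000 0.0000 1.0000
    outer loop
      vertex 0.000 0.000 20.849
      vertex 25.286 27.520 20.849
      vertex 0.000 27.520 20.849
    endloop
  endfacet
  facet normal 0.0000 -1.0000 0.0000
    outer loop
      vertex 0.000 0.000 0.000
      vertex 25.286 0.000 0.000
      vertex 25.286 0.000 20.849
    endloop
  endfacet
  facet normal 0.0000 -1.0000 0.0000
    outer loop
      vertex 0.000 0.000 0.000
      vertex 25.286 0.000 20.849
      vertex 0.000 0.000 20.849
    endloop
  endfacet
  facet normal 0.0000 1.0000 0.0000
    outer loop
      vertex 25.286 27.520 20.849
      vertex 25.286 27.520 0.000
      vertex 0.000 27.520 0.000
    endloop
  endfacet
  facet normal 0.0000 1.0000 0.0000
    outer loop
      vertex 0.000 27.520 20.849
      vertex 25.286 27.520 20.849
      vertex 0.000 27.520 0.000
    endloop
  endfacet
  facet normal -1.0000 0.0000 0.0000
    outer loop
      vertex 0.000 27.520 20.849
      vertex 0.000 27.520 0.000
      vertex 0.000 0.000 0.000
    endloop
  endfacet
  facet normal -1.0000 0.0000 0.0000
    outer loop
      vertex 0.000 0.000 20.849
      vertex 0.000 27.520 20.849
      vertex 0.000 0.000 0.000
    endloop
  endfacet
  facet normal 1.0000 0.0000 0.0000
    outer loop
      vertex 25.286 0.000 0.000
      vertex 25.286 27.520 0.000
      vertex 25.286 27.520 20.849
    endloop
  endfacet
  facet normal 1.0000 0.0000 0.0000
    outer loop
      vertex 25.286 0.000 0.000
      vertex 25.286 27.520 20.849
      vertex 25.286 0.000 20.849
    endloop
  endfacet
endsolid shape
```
; perimeter-only toolpath
G21 ; units = mm
G90 ; absolute positioning
G28 ; home
; layer 1
G0 Z5.212
G0 X0.000 Y0.000
G1 X25.286 Y0.000
G1 X25.286 Y27.520
G1 X0.000 Y27.520
G1 X0.000 Y0.000
; layer 2
G0 Z10.425
G0 X0.000 Y0.000
G1 X25.286 Y0.000
G1 X25.286 Y27.520
G1 X0.000 Y27.520
G1 X0.000 Y0.000
; layer 3
G0 Z15.637
G0 X0.000 Y0.000
G1 X25.286 Y0.000
G1 X25.286 Y27.520
G1 X0.000 Y27.520
G1 X0.000 Y0.000
; layer 4
G0 Z20.849
G0 X0.000 Y0.000
G1 X25.286 Y0.000
G1 X25.286 Y27.520
G1 X0.000 Y27.520
G1 X0.000 Y0.000
M2 ; end

The solid is a rectangular box, roughly 25.3 × 27.5 mm footprint and 20.8 mm tall. Slicing at Δz = 5.212 mm — 4 equal slices spanning the solid's height, so layer i sits at z = i·h/4 — gives 4 non-empty perimeters. Each is a 4-segment closed polygon; G0 lifts to the layer z and rapids to the start vertex, then G1 traces the edges.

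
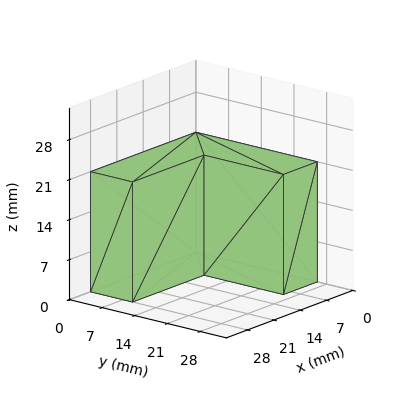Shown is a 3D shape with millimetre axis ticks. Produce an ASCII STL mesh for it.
Reading the render: the shape is an L-shaped prism: outer 28 × 26 mm, arm thicknesses ≈ 9 mm (horizontal) and 9 mm (vertical), extruded 21 mm in z (dimensions read to the nearest mm from the axis ticks). For the STL, each face is triangulated and given an outward normal.

solid part
  facet normal 0.0000 0.0000 -1.0000
    outer loop
      vertex 28.00 9.00 0.00
      vertex 28.00 0.00 0.00
      vertex 0.00 0.00 0.00
    endloop
  endfacet
  facet normal 0.0000 0.0000 -1.0000
    outer loop
      vertex 9.00 9.00 0.00
      vertex 28.00 9.00 0.00
      vertex 0.00 0.00 0.00
    endloop
  endfacet
  facet normal 0.0000 0.0000 -1.0000
    outer loop
      vertex 9.00 26.00 0.00
      vertex 9.00 9.00 0.00
      vertex 0.00 0.00 0.00
    endloop
  endfacet
  facet normal 0.0000 0.0000 -1.0000
    outer loop
      vertex 0.00 26.00 0.00
      vertex 9.00 26.00 0.00
      vertex 0.00 0.00 0.00
    endloop
  endfacet
  facet normal 0.0000 0.0000 1.0000
    outer loop
      vertex 0.00 0.00 21.00
      vertex 28.00 0.00 21.00
      vertex 28.00 9.00 21.00
    endloop
  endfacet
  facet normal 0.0000 0.0000 1.0000
    outer loop
      vertex 0.00 0.00 21.00
      vertex 28.00 9.00 21.00
      vertex 9.00 9.00 21.00
    endloop
  endfacet
  facet normal 0.0000 0.0000 1.0000
    outer loop
      vertex 0.00 0.00 21.00
      vertex 9.00 9.00 21.00
      vertex 9.00 26.00 21.00
    endloop
  endfacet
  facet normal 0.0000 0.0000 1.0000
    outer loop
      vertex 0.00 0.00 21.00
      vertex 9.00 26.00 21.00
      vertex 0.00 26.00 21.00
    endloop
  endfacet
  facet normal 0.0000 -1.0000 0.0000
    outer loop
      vertex 0.00 0.00 0.00
      vertex 28.00 0.00 0.00
      vertex 28.00 0.00 21.00
    endloop
  endfacet
  facet normal 0.0000 -1.0000 0.0000
    outer loop
      vertex 0.00 0.00 0.00
      vertex 28.00 0.00 21.00
      vertex 0.00 0.00 21.00
    endloop
  endfacet
  facet normal 1.0000 0.0000 0.0000
    outer loop
      vertex 28.00 0.00 0.00
      vertex 28.00 9.00 0.00
      vertex 28.00 9.00 21.00
    endloop
  endfacet
  facet normal 1.0000 0.0000 0.0000
    outer loop
      vertex 28.00 0.00 0.00
      vertex 28.00 9.00 21.00
      vertex 28.00 0.00 21.00
    endloop
  endfacet
  facet normal 0.0000 1.0000 0.0000
    outer loop
      vertex 28.00 9.00 0.00
      vertex 9.00 9.00 0.00
      vertex 9.00 9.00 21.00
    endloop
  endfacet
  facet normal 0.0000 1.0000 0.0000
    outer loop
      vertex 28.00 9.00 0.00
      vertex 9.00 9.00 21.00
      vertex 28.00 9.00 21.00
    endloop
  endfacet
  facet normal 1.0000 0.0000 0.0000
    outer loop
      vertex 9.00 9.00 0.00
      vertex 9.00 26.00 0.00
      vertex 9.00 26.00 21.00
    endloop
  endfacet
  facet normal 1.0000 0.0000 0.0000
    outer loop
      vertex 9.00 9.00 0.00
      vertex 9.00 26.00 21.00
      vertex 9.00 9.00 21.00
    endloop
  endfacet
  facet normal 0.0000 1.0000 0.0000
    outer loop
      vertex 9.00 26.00 0.00
      vertex 0.00 26.00 0.00
      vertex 0.00 26.00 21.00
    endloop
  endfacet
  facet normal 0.0000 1.0000 0.0000
    outer loop
      vertex 9.00 26.00 0.00
      vertex 0.00 26.00 21.00
      vertex 9.00 26.00 21.00
    endloop
  endfacet
  facet normal -1.0000 0.0000 0.0000
    outer loop
      vertex 0.00 26.00 0.00
      vertex 0.00 0.00 0.00
      vertex 0.00 0.00 21.00
    endloop
  endfacet
  facet normal -1.0000 0.0000 0.0000
    outer loop
      vertex 0.00 26.00 0.00
      vertex 0.00 0.00 21.00
      vertex 0.00 26.00 21.00
    endloop
  endfacet
endsolid part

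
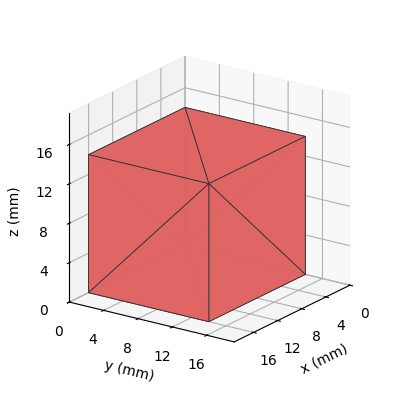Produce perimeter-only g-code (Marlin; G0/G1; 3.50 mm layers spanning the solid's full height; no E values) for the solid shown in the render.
Reading the render: the shape is a rectangular box, roughly 16 × 14 mm footprint and 14 mm tall (dimensions read to the nearest mm from the axis ticks). For the g-code, the solid's height is divided into equal slices at the stated Δz and each level perimeter traced with G1 moves after a G0 lift.

; perimeter-only toolpath
G21 ; units = mm
G90 ; absolute positioning
G28 ; home
; layer 1
G0 Z3.50
G0 X0.00 Y0.00
G1 X16.00 Y0.00
G1 X16.00 Y14.00
G1 X0.00 Y14.00
G1 X0.00 Y0.00
; layer 2
G0 Z7.00
G0 X0.00 Y0.00
G1 X16.00 Y0.00
G1 X16.00 Y14.00
G1 X0.00 Y14.00
G1 X0.00 Y0.00
; layer 3
G0 Z10.50
G0 X0.00 Y0.00
G1 X16.00 Y0.00
G1 X16.00 Y14.00
G1 X0.00 Y14.00
G1 X0.00 Y0.00
; layer 4
G0 Z14.00
G0 X0.00 Y0.00
G1 X16.00 Y0.00
G1 X16.00 Y14.00
G1 X0.00 Y14.00
G1 X0.00 Y0.00
M2 ; end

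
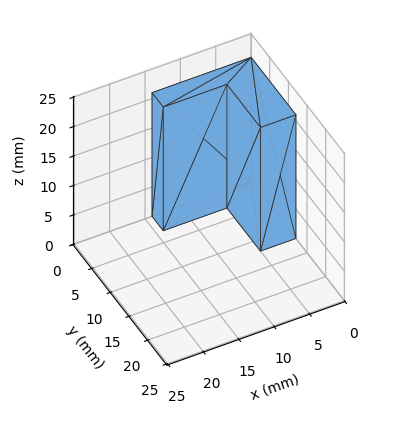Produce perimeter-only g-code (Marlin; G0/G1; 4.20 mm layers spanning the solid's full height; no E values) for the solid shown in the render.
Reading the render: the shape is an L-shaped prism: outer 14 × 12 mm, arm thicknesses ≈ 3 mm (horizontal) and 5 mm (vertical), extruded 21 mm in z (dimensions read to the nearest mm from the axis ticks). For the g-code, the solid's height is divided into equal slices at the stated Δz and each level perimeter traced with G1 moves after a G0 lift.

; perimeter-only toolpath
G21 ; units = mm
G90 ; absolute positioning
G28 ; home
; layer 1
G0 Z4.20
G0 X0.00 Y0.00
G1 X14.00 Y0.00
G1 X14.00 Y3.00
G1 X5.00 Y3.00
G1 X5.00 Y12.00
G1 X0.00 Y12.00
G1 X0.00 Y0.00
; layer 2
G0 Z8.40
G0 X0.00 Y0.00
G1 X14.00 Y0.00
G1 X14.00 Y3.00
G1 X5.00 Y3.00
G1 X5.00 Y12.00
G1 X0.00 Y12.00
G1 X0.00 Y0.00
; layer 3
G0 Z12.60
G0 X0.00 Y0.00
G1 X14.00 Y0.00
G1 X14.00 Y3.00
G1 X5.00 Y3.00
G1 X5.00 Y12.00
G1 X0.00 Y12.00
G1 X0.00 Y0.00
; layer 4
G0 Z16.80
G0 X0.00 Y0.00
G1 X14.00 Y0.00
G1 X14.00 Y3.00
G1 X5.00 Y3.00
G1 X5.00 Y12.00
G1 X0.00 Y12.00
G1 X0.00 Y0.00
; layer 5
G0 Z21.00
G0 X0.00 Y0.00
G1 X14.00 Y0.00
G1 X14.00 Y3.00
G1 X5.00 Y3.00
G1 X5.00 Y12.00
G1 X0.00 Y12.00
G1 X0.00 Y0.00
M2 ; end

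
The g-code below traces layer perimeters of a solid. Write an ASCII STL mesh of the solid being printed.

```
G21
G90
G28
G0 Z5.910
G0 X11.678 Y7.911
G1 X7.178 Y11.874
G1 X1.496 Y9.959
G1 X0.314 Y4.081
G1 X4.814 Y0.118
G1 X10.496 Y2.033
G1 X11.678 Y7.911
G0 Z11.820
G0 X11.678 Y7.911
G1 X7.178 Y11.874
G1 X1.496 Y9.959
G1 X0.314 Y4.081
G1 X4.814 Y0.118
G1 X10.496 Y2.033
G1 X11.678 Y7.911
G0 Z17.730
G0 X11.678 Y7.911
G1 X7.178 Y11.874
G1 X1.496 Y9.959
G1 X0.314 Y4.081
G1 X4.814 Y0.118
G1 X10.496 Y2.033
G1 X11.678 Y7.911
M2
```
solid part
  facet normal 0.0000 0.0000 -1.0000
    outer loop
      vertex 1.496 9.959 0.000
      vertex 7.178 11.874 0.000
      vertex 11.678 7.911 0.000
    endloop
  endfacet
  facet normal 0.0000 0.0000 -1.0000
    outer loop
      vertex 0.314 4.081 0.000
      vertex 1.496 9.959 0.000
      vertex 11.678 7.911 0.000
    endloop
  endfacet
  facet normal 0.0000 0.0000 -1.0000
    outer loop
      vertex 4.814 0.118 0.000
      vertex 0.314 4.081 0.000
      vertex 11.678 7.911 0.000
    endloop
  endfacet
  facet normal 0.0000 0.0000 -1.0000
    outer loop
      vertex 10.496 2.033 0.000
      vertex 4.814 0.118 0.000
      vertex 11.678 7.911 0.000
    endloop
  endfacet
  facet normal 0.0000 0.0000 1.0000
    outer loop
      vertex 11.678 7.911 17.730
      vertex 7.178 11.874 17.730
      vertex 1.496 9.959 17.730
    endloop
  endfacet
  facet normal 0.0000 0.0000 1.0000
    outer loop
      vertex 11.678 7.911 17.730
      vertex 1.496 9.959 17.730
      vertex 0.314 4.081 17.730
    endloop
  endfacet
  facet normal 0.0000 0.0000 1.0000
    outer loop
      vertex 11.678 7.911 17.730
      vertex 0.314 4.081 17.730
      vertex 4.814 0.118 17.730
    endloop
  endfacet
  facet normal 0.0000 0.0000 1.0000
    outer loop
      vertex 11.678 7.911 17.730
      vertex 4.814 0.118 17.730
      vertex 10.496 2.033 17.730
    endloop
  endfacet
  facet normal 0.6609 0.7505 0.0000
    outer loop
      vertex 11.678 7.911 0.000
      vertex 7.178 11.874 0.000
      vertex 7.178 11.874 17.730
    endloop
  endfacet
  facet normal 0.6609 0.7505 0.0000
    outer loop
      vertex 11.678 7.911 0.000
      vertex 7.178 11.874 17.730
      vertex 11.678 7.911 17.730
    endloop
  endfacet
  facet normal -0.3194 0.9476 0.0000
    outer loop
      vertex 7.178 11.874 0.000
      vertex 1.496 9.959 0.000
      vertex 1.496 9.959 17.730
    endloop
  endfacet
  facet normal -0.3194 0.9476 0.0000
    outer loop
      vertex 7.178 11.874 0.000
      vertex 1.496 9.959 17.730
      vertex 7.178 11.874 17.730
    endloop
  endfacet
  facet normal -0.9804 0.1971 0.0000
    outer loop
      vertex 1.496 9.959 0.000
      vertex 0.314 4.081 0.000
      vertex 0.314 4.081 17.730
    endloop
  endfacet
  facet normal -0.9804 0.1971 0.0000
    outer loop
      vertex 1.496 9.959 0.000
      vertex 0.314 4.081 17.730
      vertex 1.496 9.959 17.730
    endloop
  endfacet
  facet normal -0.6609 -0.7505 0.0000
    outer loop
      vertex 0.314 4.081 0.000
      vertex 4.814 0.118 0.000
      vertex 4.814 0.118 17.730
    endloop
  endfacet
  facet normal -0.6609 -0.7505 0.0000
    outer loop
      vertex 0.314 4.081 0.000
      vertex 4.814 0.118 17.730
      vertex 0.314 4.081 17.730
    endloop
  endfacet
  facet normal 0.3194 -0.9476 0.0000
    outer loop
      vertex 4.814 0.118 0.000
      vertex 10.496 2.033 0.000
      vertex 10.496 2.033 17.730
    endloop
  endfacet
  facet normal 0.3194 -0.9476 0.0000
    outer loop
      vertex 4.814 0.118 0.000
      vertex 10.496 2.033 17.730
      vertex 4.814 0.118 17.730
    endloop
  endfacet
  facet normal 0.9804 -0.1971 0.0000
    outer loop
      vertex 10.496 2.033 0.000
      vertex 11.678 7.911 0.000
      vertex 11.678 7.911 17.730
    endloop
  endfacet
  facet normal 0.9804 -0.1971 0.0000
    outer loop
      vertex 10.496 2.033 0.000
      vertex 11.678 7.911 17.730
      vertex 10.496 2.033 17.730
    endloop
  endfacet
endsolid part

The G0 Z moves step by Δz≈5.910 mm. Every layer's G1 loop is the same polygon, so the solid is a straight extrusion of it from z=0 to z≈17.7. Closing with flat bottom and top caps and triangulating gives 20 facets — a regular 6-sided prism (a cylinder approximated with 6 flat sides), circumscribed radius ≈ 6 mm, height ≈ 17.7 mm.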